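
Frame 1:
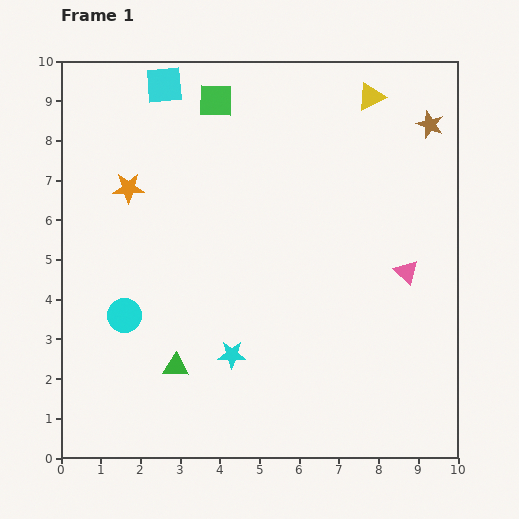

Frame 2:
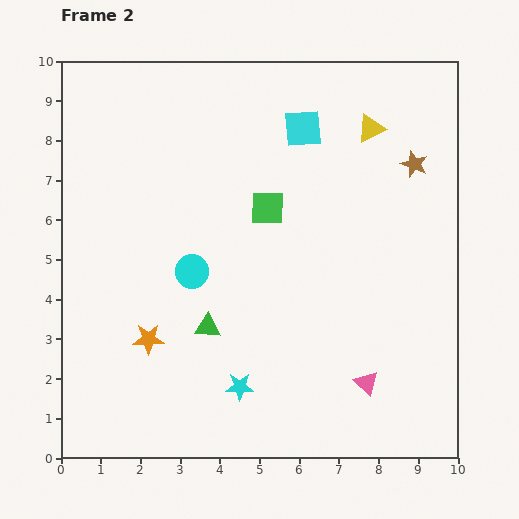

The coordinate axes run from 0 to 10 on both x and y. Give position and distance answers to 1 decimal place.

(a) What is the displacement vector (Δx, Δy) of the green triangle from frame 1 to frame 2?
(0.8, 1.0)

The green triangle was at (2.9, 2.3) in frame 1 and (3.7, 3.3) in frame 2.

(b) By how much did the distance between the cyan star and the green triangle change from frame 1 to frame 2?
+0.3

Distance in frame 1: 1.4. Distance in frame 2: 1.7.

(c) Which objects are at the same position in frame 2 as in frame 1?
none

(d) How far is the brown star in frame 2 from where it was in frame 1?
1.1

The brown star moved from (9.3, 8.4) to (8.9, 7.4), a distance of √(0.4² + 1.0²) ≈ 1.1.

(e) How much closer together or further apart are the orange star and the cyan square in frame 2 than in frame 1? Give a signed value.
+3.8

Distance in frame 1: 2.8. Distance in frame 2: 6.6.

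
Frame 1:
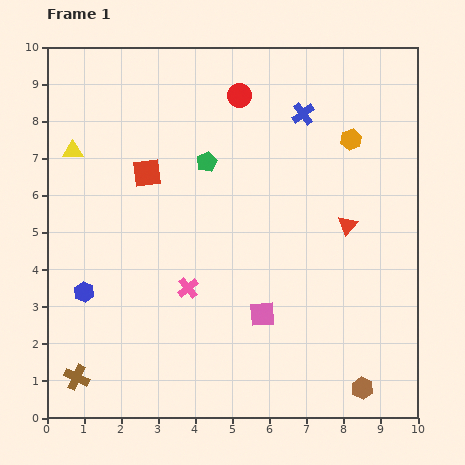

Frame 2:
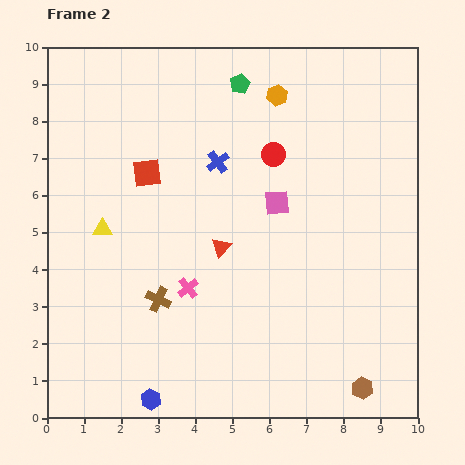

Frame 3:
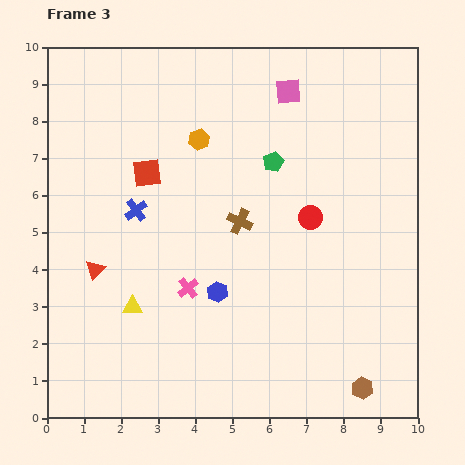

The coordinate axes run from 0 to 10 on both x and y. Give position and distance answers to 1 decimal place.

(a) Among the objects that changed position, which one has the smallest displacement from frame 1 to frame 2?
the red circle

(moved 1.8)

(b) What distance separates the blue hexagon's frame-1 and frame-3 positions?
3.6

The blue hexagon moved from (1.0, 3.4) to (4.6, 3.4), a distance of √(3.6² + 0.0²) ≈ 3.6.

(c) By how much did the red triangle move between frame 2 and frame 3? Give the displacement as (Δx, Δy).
(-3.4, -0.6)

The red triangle was at (4.7, 4.6) in frame 2 and (1.3, 4.0) in frame 3.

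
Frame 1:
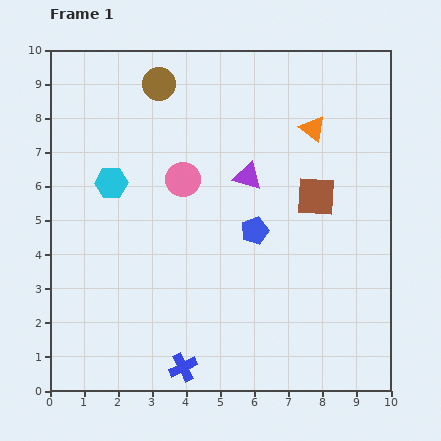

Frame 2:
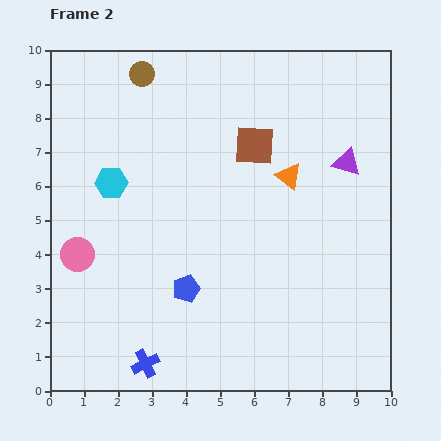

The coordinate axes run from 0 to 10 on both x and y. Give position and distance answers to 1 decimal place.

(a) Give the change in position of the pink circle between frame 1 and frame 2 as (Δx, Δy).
(-3.1, -2.2)

The pink circle was at (3.9, 6.2) in frame 1 and (0.8, 4.0) in frame 2.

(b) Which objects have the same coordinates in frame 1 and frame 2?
the cyan hexagon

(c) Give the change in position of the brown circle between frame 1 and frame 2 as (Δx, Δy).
(-0.5, 0.3)

The brown circle was at (3.2, 9.0) in frame 1 and (2.7, 9.3) in frame 2.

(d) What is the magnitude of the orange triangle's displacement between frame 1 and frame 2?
1.6

The orange triangle moved from (7.7, 7.7) to (7.0, 6.3), a distance of √(0.7² + 1.4²) ≈ 1.6.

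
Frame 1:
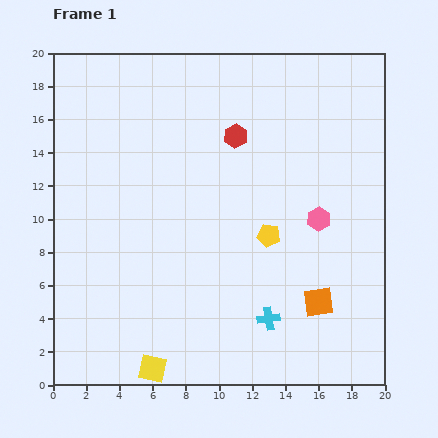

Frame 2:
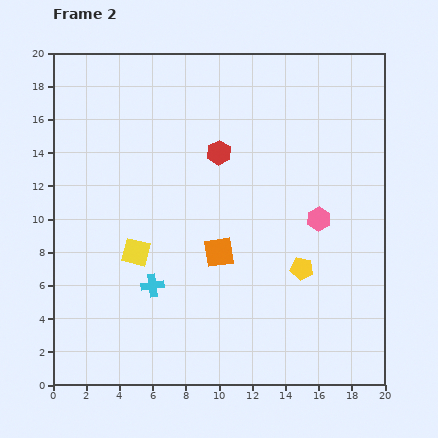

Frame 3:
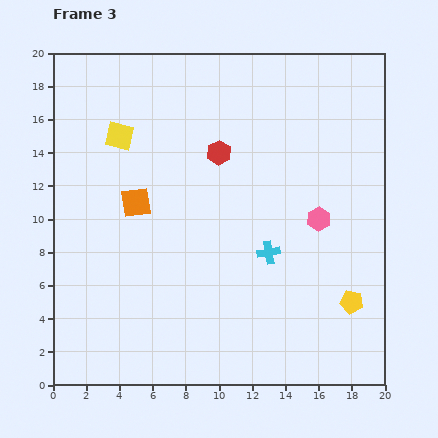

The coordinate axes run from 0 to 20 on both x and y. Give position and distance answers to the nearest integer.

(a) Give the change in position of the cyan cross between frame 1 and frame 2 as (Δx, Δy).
(-7, 2)

The cyan cross was at (13, 4) in frame 1 and (6, 6) in frame 2.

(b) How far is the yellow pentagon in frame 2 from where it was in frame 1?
3

The yellow pentagon moved from (13, 9) to (15, 7), a distance of √(2² + 2²) ≈ 3.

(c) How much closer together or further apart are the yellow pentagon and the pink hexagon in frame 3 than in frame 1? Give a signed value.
+2

Distance in frame 1: 3. Distance in frame 3: 5.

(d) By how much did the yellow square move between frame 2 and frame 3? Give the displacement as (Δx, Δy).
(-1, 7)

The yellow square was at (5, 8) in frame 2 and (4, 15) in frame 3.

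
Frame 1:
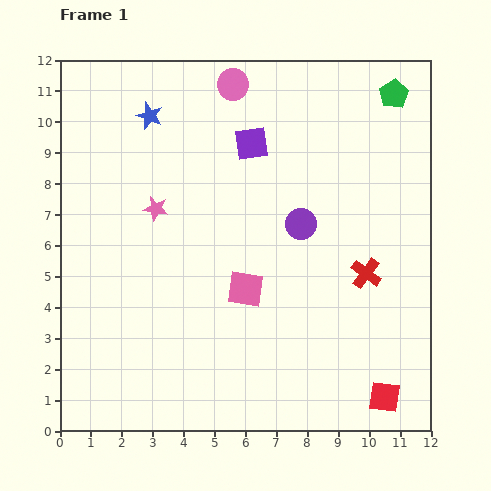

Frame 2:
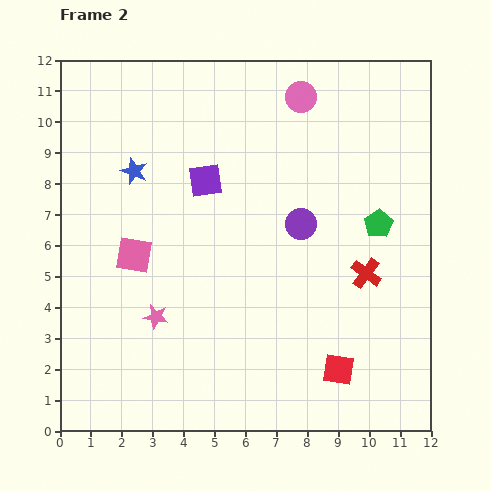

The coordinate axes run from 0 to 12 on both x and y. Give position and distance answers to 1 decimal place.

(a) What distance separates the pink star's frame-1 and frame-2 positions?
3.5

The pink star moved from (3.1, 7.2) to (3.1, 3.7), a distance of √(0.0² + 3.5²) ≈ 3.5.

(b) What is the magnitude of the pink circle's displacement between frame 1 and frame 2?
2.2

The pink circle moved from (5.6, 11.2) to (7.8, 10.8), a distance of √(2.2² + 0.4²) ≈ 2.2.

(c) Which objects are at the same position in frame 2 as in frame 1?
the purple circle, the red cross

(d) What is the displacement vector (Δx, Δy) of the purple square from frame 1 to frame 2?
(-1.5, -1.2)

The purple square was at (6.2, 9.3) in frame 1 and (4.7, 8.1) in frame 2.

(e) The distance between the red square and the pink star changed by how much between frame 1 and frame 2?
-3.5

Distance in frame 1: 9.6. Distance in frame 2: 6.1.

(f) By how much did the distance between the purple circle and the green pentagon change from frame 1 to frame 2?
-2.7

Distance in frame 1: 5.2. Distance in frame 2: 2.5.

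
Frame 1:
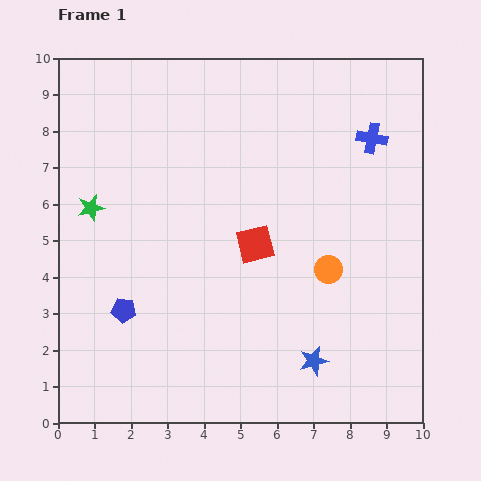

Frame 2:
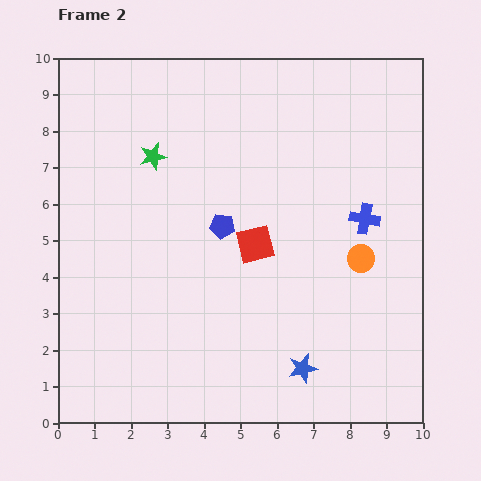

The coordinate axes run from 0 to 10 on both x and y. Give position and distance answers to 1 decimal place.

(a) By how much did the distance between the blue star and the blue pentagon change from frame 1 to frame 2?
-0.9

Distance in frame 1: 5.4. Distance in frame 2: 4.5.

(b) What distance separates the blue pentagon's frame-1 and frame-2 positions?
3.5

The blue pentagon moved from (1.8, 3.1) to (4.5, 5.4), a distance of √(2.7² + 2.3²) ≈ 3.5.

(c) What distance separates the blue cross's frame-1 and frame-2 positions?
2.2

The blue cross moved from (8.6, 7.8) to (8.4, 5.6), a distance of √(0.2² + 2.2²) ≈ 2.2.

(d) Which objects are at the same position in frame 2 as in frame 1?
the red square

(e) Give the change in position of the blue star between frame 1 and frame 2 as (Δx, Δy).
(-0.3, -0.2)

The blue star was at (7.0, 1.7) in frame 1 and (6.7, 1.5) in frame 2.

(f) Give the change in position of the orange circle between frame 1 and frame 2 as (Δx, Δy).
(0.9, 0.3)

The orange circle was at (7.4, 4.2) in frame 1 and (8.3, 4.5) in frame 2.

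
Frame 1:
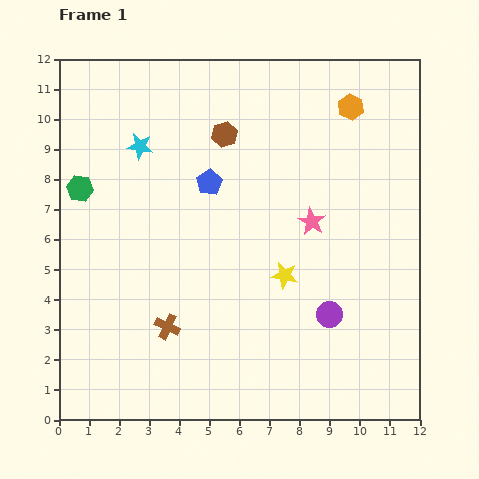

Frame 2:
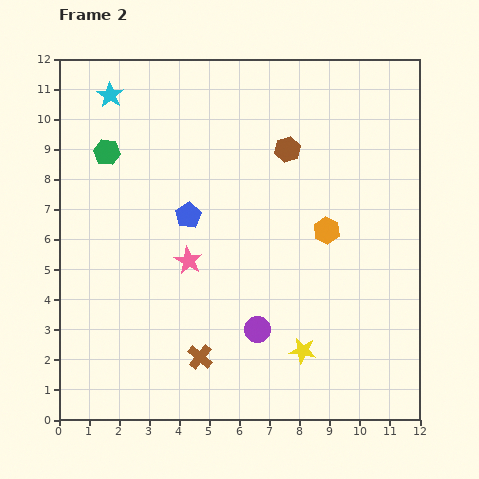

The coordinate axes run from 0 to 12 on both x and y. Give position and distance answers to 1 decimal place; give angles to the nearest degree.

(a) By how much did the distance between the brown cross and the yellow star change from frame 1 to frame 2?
-0.9

Distance in frame 1: 4.3. Distance in frame 2: 3.4.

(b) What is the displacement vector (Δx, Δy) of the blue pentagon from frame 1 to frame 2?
(-0.7, -1.1)

The blue pentagon was at (5.0, 7.9) in frame 1 and (4.3, 6.8) in frame 2.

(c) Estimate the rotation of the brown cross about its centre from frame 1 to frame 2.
16° clockwise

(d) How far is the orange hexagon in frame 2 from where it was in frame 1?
4.2

The orange hexagon moved from (9.7, 10.4) to (8.9, 6.3), a distance of √(0.8² + 4.1²) ≈ 4.2.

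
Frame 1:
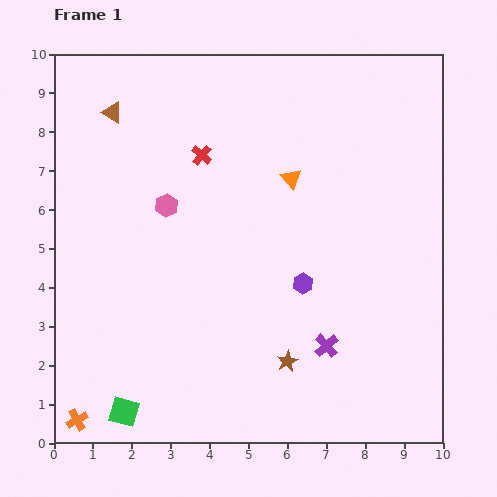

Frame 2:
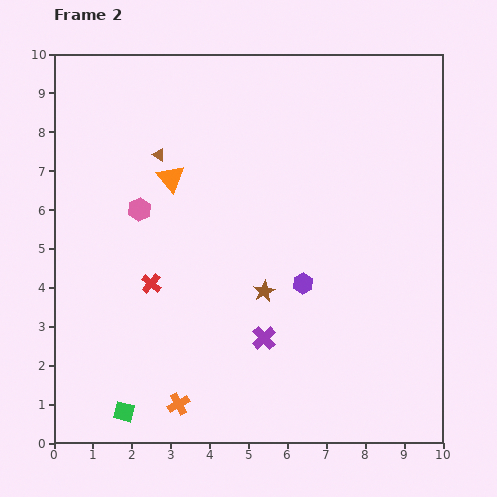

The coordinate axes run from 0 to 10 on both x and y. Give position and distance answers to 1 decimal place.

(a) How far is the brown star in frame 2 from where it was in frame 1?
1.9

The brown star moved from (6.0, 2.1) to (5.4, 3.9), a distance of √(0.6² + 1.8²) ≈ 1.9.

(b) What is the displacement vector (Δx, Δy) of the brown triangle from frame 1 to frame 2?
(1.2, -1.1)

The brown triangle was at (1.5, 8.5) in frame 1 and (2.7, 7.4) in frame 2.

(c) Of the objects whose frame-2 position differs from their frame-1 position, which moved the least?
the pink hexagon

(moved 0.7)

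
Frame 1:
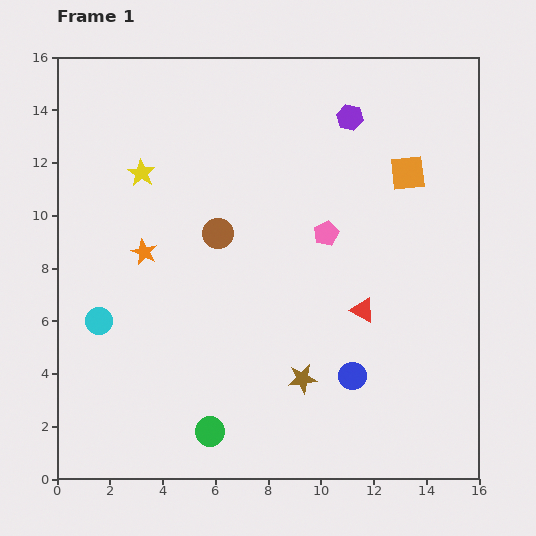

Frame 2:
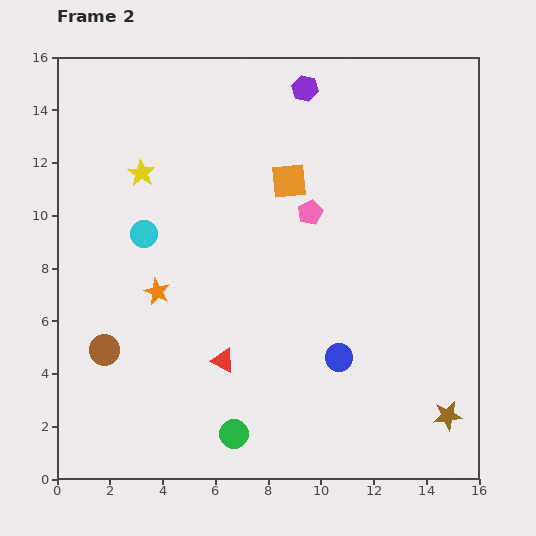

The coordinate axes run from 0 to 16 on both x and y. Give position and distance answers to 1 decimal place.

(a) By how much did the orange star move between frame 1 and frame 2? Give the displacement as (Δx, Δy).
(0.5, -1.5)

The orange star was at (3.3, 8.6) in frame 1 and (3.8, 7.1) in frame 2.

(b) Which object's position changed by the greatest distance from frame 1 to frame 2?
the brown circle

(moved 6.2; next 5.7)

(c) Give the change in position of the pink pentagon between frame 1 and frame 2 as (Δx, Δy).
(-0.6, 0.8)

The pink pentagon was at (10.2, 9.3) in frame 1 and (9.6, 10.1) in frame 2.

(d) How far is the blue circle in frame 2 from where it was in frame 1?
0.9

The blue circle moved from (11.2, 3.9) to (10.7, 4.6), a distance of √(0.5² + 0.7²) ≈ 0.9.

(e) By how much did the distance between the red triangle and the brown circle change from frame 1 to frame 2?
-1.7

Distance in frame 1: 6.2. Distance in frame 2: 4.5.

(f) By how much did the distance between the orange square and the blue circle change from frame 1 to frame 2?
-1.0

Distance in frame 1: 8.0. Distance in frame 2: 7.0.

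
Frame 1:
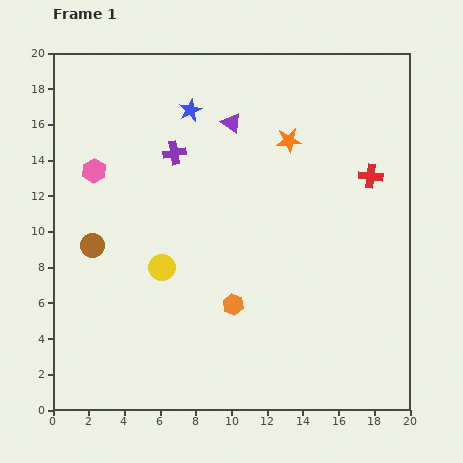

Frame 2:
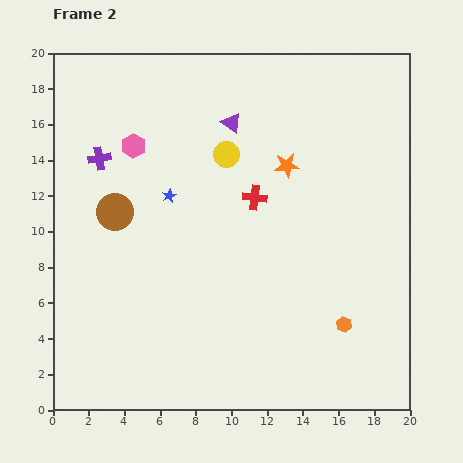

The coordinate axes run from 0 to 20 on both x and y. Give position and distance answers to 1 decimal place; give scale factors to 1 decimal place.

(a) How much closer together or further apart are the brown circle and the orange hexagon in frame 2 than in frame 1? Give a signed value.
+5.7

Distance in frame 1: 8.6. Distance in frame 2: 14.3.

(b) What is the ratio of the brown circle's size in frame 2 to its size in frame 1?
1.5×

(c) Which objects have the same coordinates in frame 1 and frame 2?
the purple triangle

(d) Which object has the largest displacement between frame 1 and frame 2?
the yellow circle

(moved 7.3; next 6.6)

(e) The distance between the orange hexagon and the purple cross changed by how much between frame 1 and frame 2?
+7.5

Distance in frame 1: 9.1. Distance in frame 2: 16.6.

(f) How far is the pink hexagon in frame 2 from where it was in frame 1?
2.6

The pink hexagon moved from (2.3, 13.4) to (4.5, 14.8), a distance of √(2.2² + 1.4²) ≈ 2.6.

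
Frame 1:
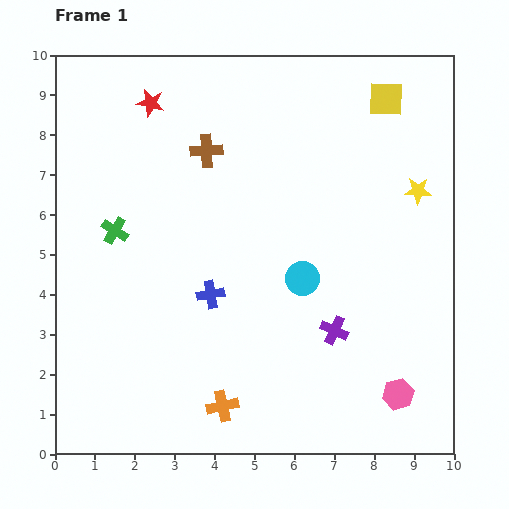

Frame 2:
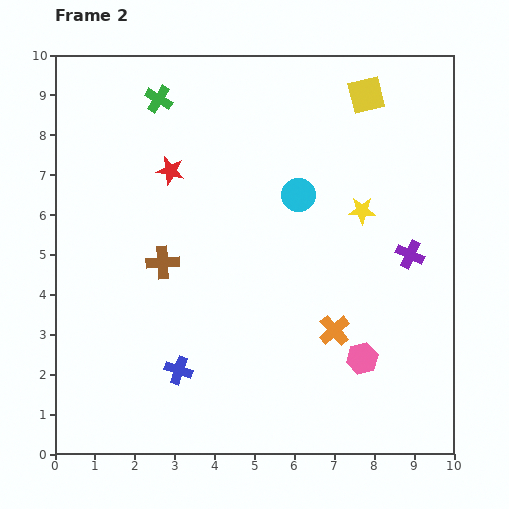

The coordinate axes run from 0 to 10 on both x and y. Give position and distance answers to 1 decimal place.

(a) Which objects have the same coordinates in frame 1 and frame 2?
none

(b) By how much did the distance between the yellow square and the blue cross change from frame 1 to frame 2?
+1.7

Distance in frame 1: 6.6. Distance in frame 2: 8.3.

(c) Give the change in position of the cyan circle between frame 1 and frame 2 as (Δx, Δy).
(-0.1, 2.1)

The cyan circle was at (6.2, 4.4) in frame 1 and (6.1, 6.5) in frame 2.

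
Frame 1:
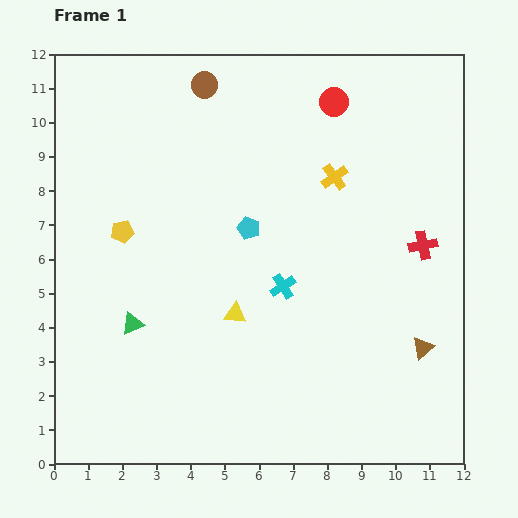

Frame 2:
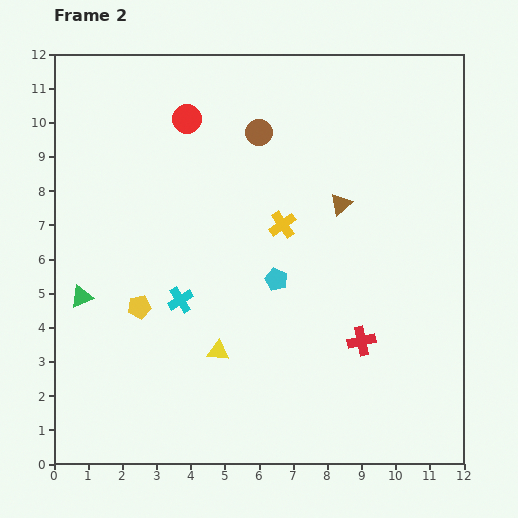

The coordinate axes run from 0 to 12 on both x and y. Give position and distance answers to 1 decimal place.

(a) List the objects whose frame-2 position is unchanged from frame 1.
none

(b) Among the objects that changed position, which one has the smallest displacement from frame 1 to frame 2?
the yellow triangle

(moved 1.2)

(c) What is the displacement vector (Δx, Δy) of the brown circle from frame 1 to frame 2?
(1.6, -1.4)

The brown circle was at (4.4, 11.1) in frame 1 and (6.0, 9.7) in frame 2.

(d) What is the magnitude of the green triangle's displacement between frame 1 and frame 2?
1.7

The green triangle moved from (2.3, 4.1) to (0.8, 4.9), a distance of √(1.5² + 0.8²) ≈ 1.7.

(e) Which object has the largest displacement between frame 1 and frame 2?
the brown triangle

(moved 4.8; next 4.3)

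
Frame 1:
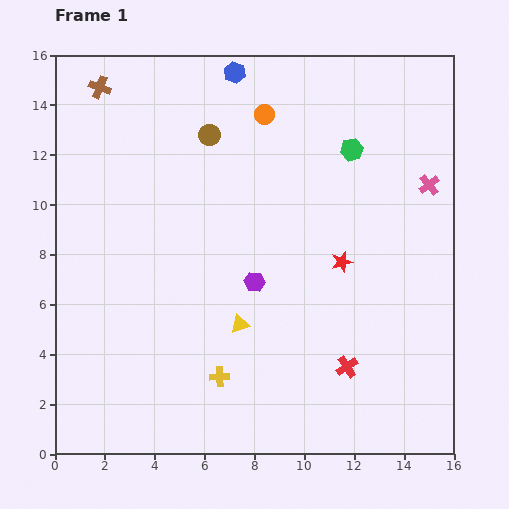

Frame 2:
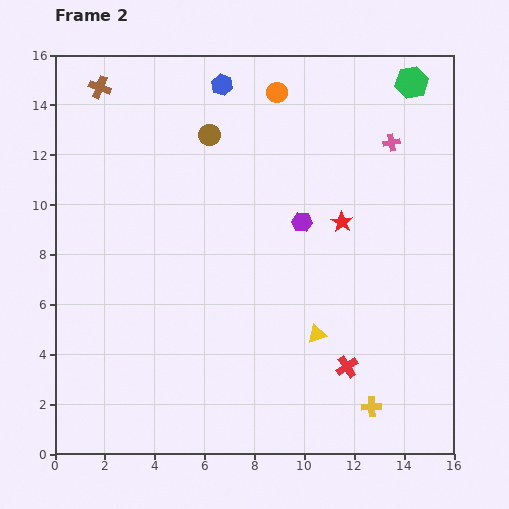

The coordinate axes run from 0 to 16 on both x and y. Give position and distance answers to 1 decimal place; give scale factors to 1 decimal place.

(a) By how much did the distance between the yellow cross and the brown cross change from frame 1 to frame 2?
+4.2

Distance in frame 1: 12.6. Distance in frame 2: 16.8.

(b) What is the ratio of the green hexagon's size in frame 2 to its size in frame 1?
1.4×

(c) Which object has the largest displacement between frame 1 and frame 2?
the yellow cross

(moved 6.2; next 3.6)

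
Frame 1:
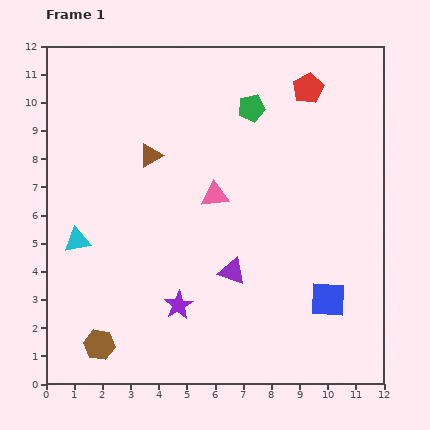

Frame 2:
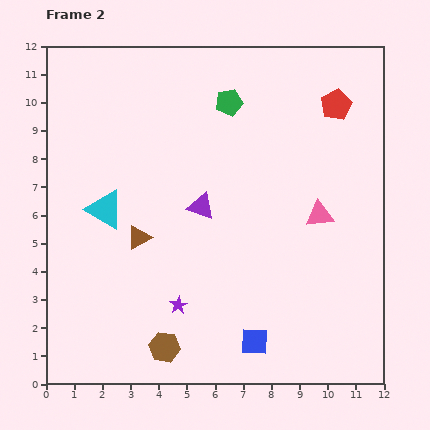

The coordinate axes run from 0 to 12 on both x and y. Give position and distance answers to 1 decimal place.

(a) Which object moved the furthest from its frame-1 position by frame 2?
the pink triangle

(moved 3.8; next 3.0)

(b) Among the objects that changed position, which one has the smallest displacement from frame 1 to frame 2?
the green pentagon

(moved 0.8)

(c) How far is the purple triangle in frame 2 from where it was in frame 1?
2.5

The purple triangle moved from (6.6, 4.0) to (5.5, 6.3), a distance of √(1.1² + 2.3²) ≈ 2.5.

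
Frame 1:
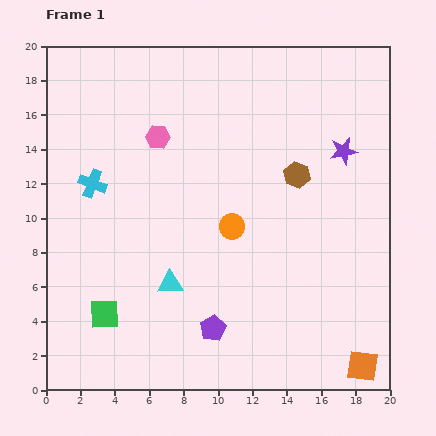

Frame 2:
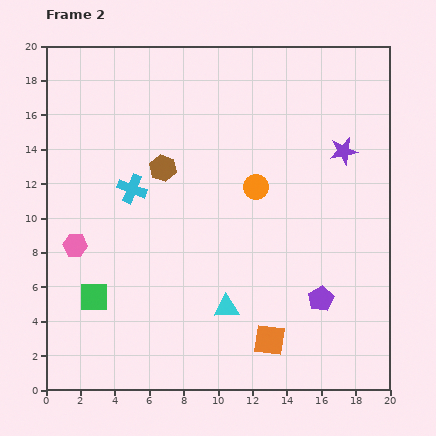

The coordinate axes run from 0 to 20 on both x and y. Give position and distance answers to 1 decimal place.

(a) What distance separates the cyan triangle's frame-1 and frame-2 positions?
3.6

The cyan triangle moved from (7.2, 6.2) to (10.5, 4.8), a distance of √(3.3² + 1.4²) ≈ 3.6.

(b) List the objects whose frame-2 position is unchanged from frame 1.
the purple star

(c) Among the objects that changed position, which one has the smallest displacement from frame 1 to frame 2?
the green square

(moved 1.2)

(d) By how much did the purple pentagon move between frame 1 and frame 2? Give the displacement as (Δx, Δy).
(6.3, 1.7)

The purple pentagon was at (9.7, 3.6) in frame 1 and (16.0, 5.3) in frame 2.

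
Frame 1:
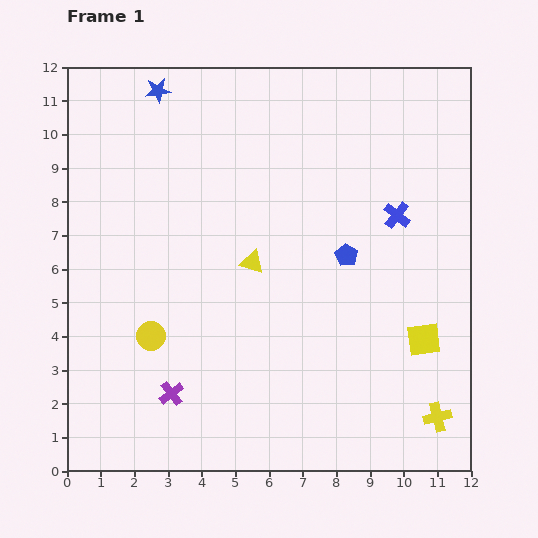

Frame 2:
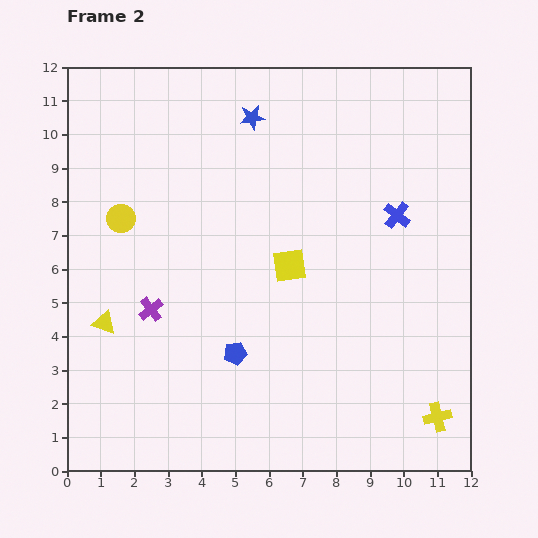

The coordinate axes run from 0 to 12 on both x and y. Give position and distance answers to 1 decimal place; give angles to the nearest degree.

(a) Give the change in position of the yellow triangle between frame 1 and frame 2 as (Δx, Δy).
(-4.4, -1.8)

The yellow triangle was at (5.5, 6.2) in frame 1 and (1.1, 4.4) in frame 2.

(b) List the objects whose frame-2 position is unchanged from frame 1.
the yellow cross, the blue cross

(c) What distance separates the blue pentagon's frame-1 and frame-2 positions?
4.4

The blue pentagon moved from (8.3, 6.4) to (5.0, 3.5), a distance of √(3.3² + 2.9²) ≈ 4.4.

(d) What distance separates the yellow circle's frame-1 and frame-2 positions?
3.6

The yellow circle moved from (2.5, 4.0) to (1.6, 7.5), a distance of √(0.9² + 3.5²) ≈ 3.6.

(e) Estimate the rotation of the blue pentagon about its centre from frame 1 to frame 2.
29° clockwise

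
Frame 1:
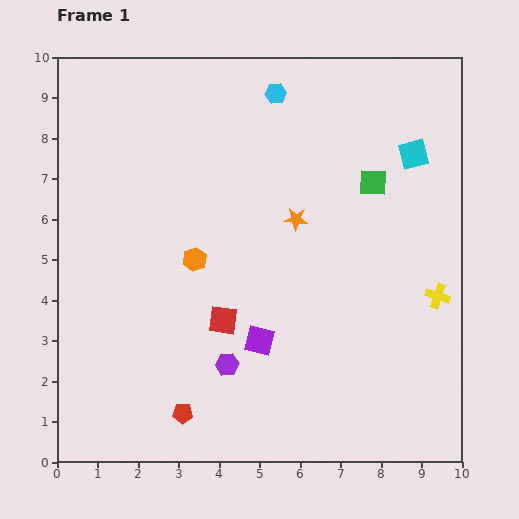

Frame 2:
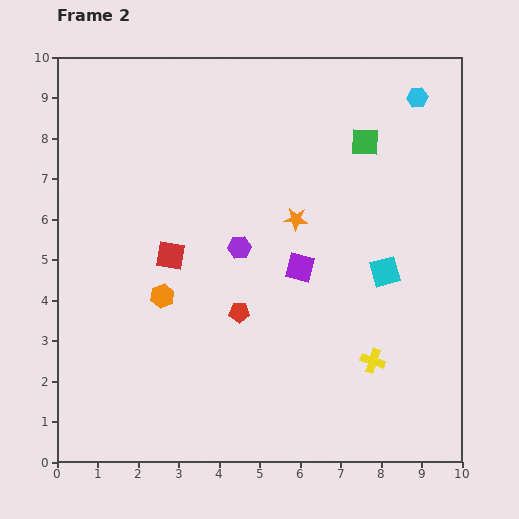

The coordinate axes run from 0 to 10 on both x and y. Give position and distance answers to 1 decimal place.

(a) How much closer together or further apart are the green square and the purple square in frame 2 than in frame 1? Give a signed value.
-1.3

Distance in frame 1: 4.8. Distance in frame 2: 3.5.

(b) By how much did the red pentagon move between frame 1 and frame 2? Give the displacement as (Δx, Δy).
(1.4, 2.5)

The red pentagon was at (3.1, 1.2) in frame 1 and (4.5, 3.7) in frame 2.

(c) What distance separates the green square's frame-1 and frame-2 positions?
1.0

The green square moved from (7.8, 6.9) to (7.6, 7.9), a distance of √(0.2² + 1.0²) ≈ 1.0.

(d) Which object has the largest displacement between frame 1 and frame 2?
the cyan hexagon

(moved 3.5; next 3.0)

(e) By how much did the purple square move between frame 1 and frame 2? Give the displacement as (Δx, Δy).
(1.0, 1.8)

The purple square was at (5.0, 3.0) in frame 1 and (6.0, 4.8) in frame 2.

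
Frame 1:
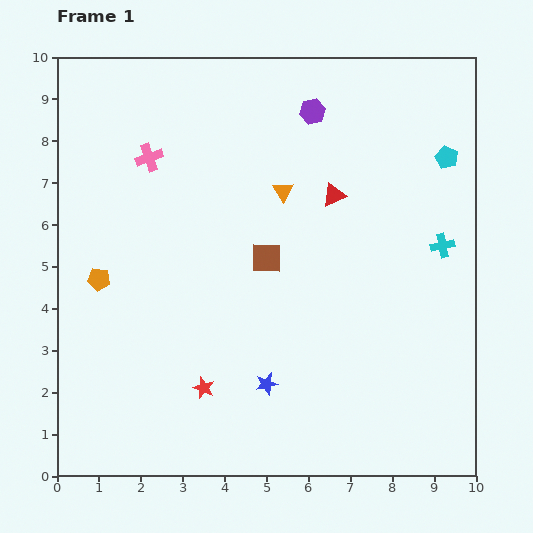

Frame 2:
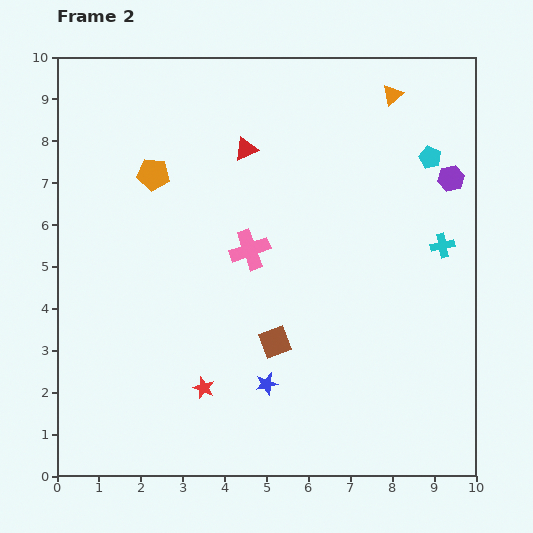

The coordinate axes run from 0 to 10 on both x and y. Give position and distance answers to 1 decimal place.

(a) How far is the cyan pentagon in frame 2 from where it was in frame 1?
0.4

The cyan pentagon moved from (9.3, 7.6) to (8.9, 7.6), a distance of √(0.4² + 0.0²) ≈ 0.4.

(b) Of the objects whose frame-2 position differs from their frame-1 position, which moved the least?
the cyan pentagon

(moved 0.4)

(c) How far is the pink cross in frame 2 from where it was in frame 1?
3.3

The pink cross moved from (2.2, 7.6) to (4.6, 5.4), a distance of √(2.4² + 2.2²) ≈ 3.3.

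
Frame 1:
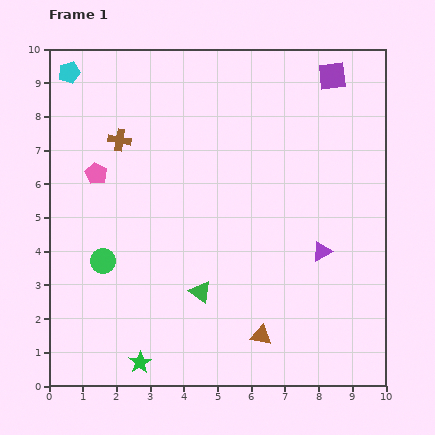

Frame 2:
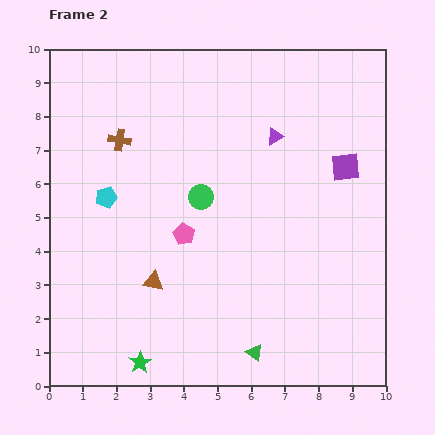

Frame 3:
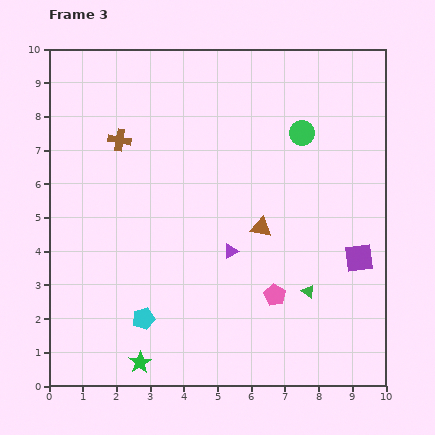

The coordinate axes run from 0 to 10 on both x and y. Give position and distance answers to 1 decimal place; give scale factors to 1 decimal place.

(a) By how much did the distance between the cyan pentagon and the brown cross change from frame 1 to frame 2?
-0.8

Distance in frame 1: 2.5. Distance in frame 2: 1.7.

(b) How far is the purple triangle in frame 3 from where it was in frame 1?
2.7

The purple triangle moved from (8.1, 4.0) to (5.4, 4.0), a distance of √(2.7² + 0.0²) ≈ 2.7.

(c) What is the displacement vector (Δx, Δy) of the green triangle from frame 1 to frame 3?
(3.2, 0.0)

The green triangle was at (4.5, 2.8) in frame 1 and (7.7, 2.8) in frame 3.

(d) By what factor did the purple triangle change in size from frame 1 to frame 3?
0.7×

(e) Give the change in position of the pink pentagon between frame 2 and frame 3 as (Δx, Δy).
(2.7, -1.8)

The pink pentagon was at (4.0, 4.5) in frame 2 and (6.7, 2.7) in frame 3.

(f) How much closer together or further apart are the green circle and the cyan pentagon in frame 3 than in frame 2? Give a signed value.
+4.4

Distance in frame 2: 2.8. Distance in frame 3: 7.2.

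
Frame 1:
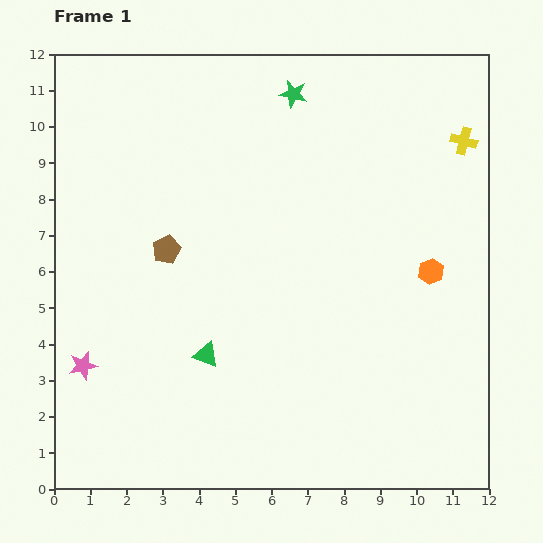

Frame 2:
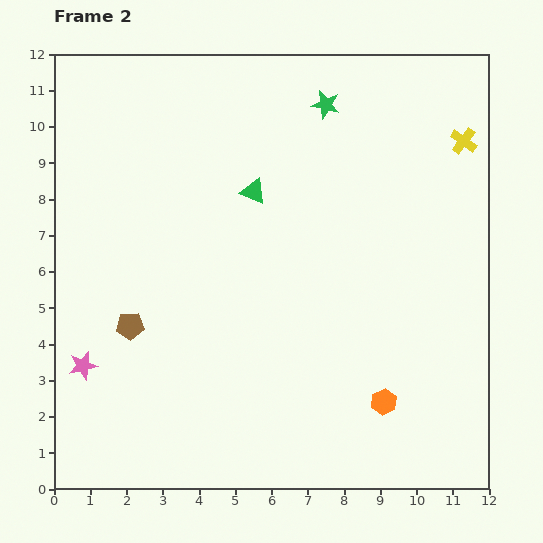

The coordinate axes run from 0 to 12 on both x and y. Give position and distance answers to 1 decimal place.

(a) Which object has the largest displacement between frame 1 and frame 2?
the green triangle

(moved 4.7; next 3.8)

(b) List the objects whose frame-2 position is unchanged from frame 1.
the yellow cross, the pink star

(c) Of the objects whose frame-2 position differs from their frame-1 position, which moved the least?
the green star

(moved 0.9)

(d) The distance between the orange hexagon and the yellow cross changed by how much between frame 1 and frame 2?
+3.8

Distance in frame 1: 3.7. Distance in frame 2: 7.5.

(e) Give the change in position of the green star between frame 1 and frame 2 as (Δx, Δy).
(0.9, -0.3)

The green star was at (6.6, 10.9) in frame 1 and (7.5, 10.6) in frame 2.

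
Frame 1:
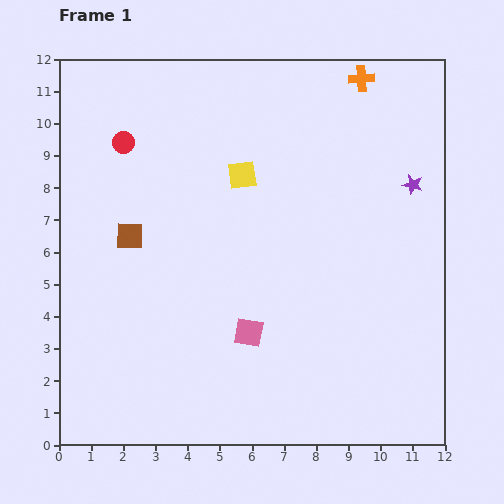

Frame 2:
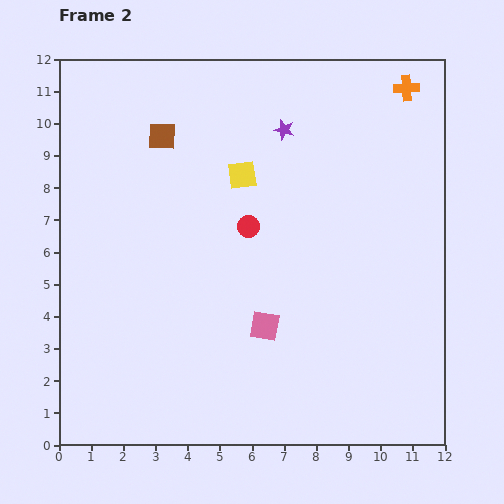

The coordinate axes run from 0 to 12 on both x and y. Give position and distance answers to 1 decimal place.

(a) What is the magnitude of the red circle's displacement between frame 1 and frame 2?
4.7

The red circle moved from (2.0, 9.4) to (5.9, 6.8), a distance of √(3.9² + 2.6²) ≈ 4.7.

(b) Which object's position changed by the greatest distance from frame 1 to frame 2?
the red circle

(moved 4.7; next 4.3)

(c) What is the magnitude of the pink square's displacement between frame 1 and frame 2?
0.5

The pink square moved from (5.9, 3.5) to (6.4, 3.7), a distance of √(0.5² + 0.2²) ≈ 0.5.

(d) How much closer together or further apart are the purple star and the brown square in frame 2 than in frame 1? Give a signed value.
-5.1

Distance in frame 1: 8.9. Distance in frame 2: 3.8.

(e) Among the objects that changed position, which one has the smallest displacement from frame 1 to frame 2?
the pink square

(moved 0.5)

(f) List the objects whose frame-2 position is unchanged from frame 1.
the yellow square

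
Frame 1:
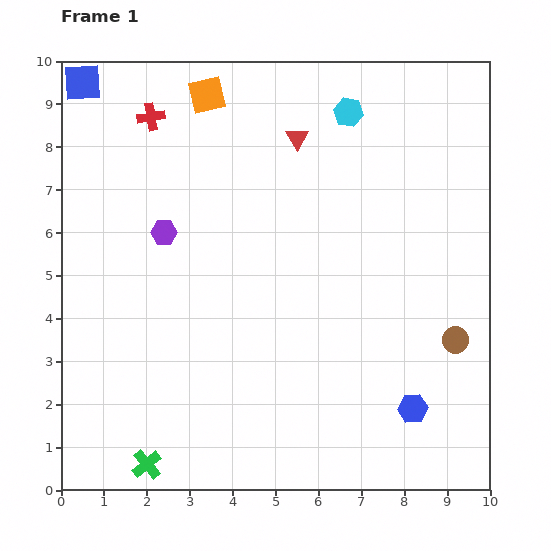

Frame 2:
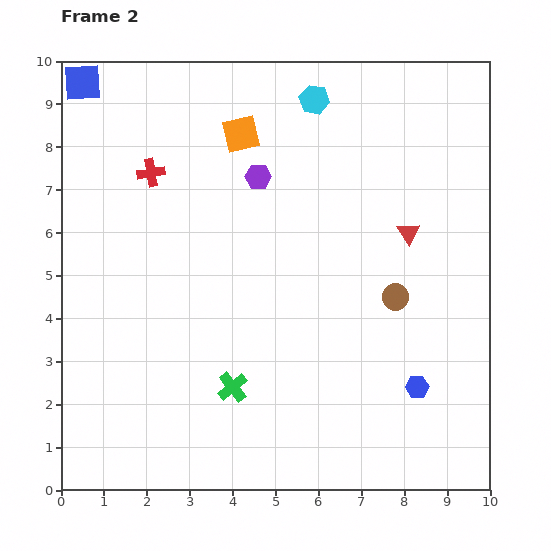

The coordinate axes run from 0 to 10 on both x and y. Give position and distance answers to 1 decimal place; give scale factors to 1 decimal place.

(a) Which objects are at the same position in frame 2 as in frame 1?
the blue square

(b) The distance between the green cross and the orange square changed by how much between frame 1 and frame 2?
-2.8

Distance in frame 1: 8.7. Distance in frame 2: 5.9.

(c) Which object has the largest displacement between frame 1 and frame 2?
the red triangle

(moved 3.4; next 2.7)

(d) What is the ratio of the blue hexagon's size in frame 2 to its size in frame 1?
0.8×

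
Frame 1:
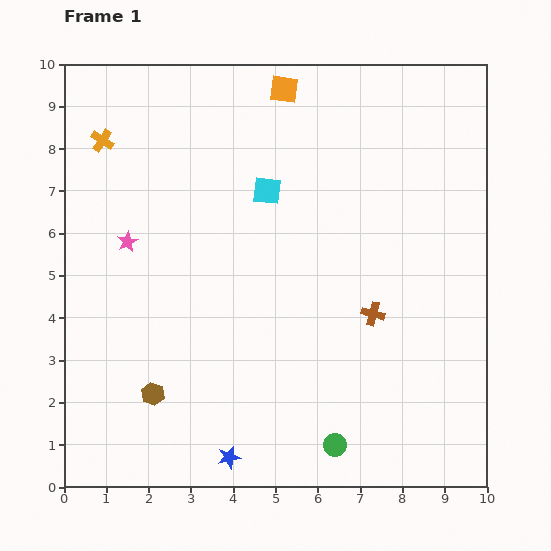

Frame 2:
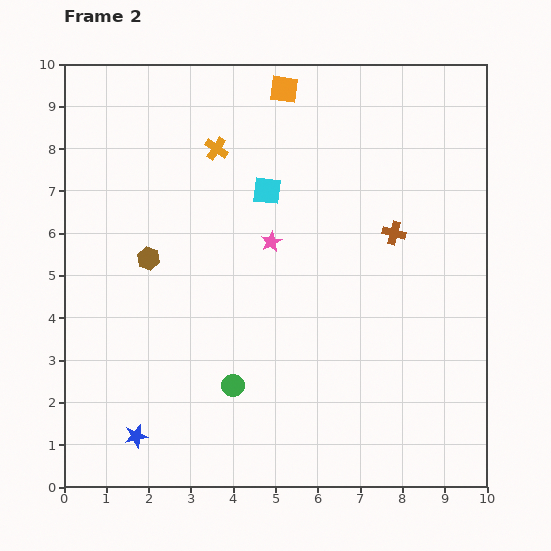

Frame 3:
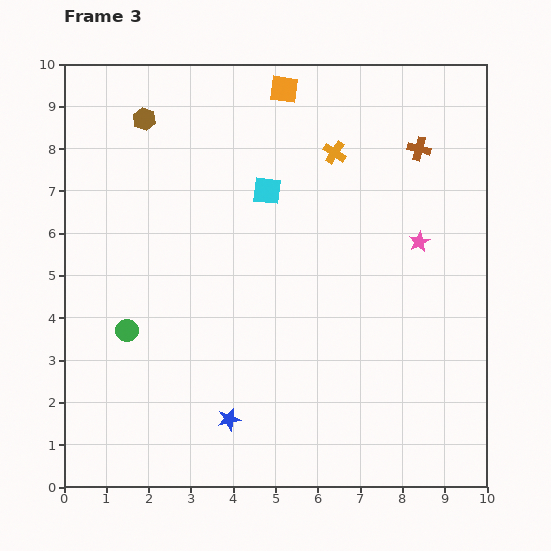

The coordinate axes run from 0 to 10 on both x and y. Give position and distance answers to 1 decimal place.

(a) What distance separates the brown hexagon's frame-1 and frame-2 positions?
3.2

The brown hexagon moved from (2.1, 2.2) to (2.0, 5.4), a distance of √(0.1² + 3.2²) ≈ 3.2.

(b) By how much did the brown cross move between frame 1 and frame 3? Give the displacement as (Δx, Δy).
(1.1, 3.9)

The brown cross was at (7.3, 4.1) in frame 1 and (8.4, 8.0) in frame 3.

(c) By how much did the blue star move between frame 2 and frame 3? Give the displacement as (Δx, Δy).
(2.2, 0.4)

The blue star was at (1.7, 1.2) in frame 2 and (3.9, 1.6) in frame 3.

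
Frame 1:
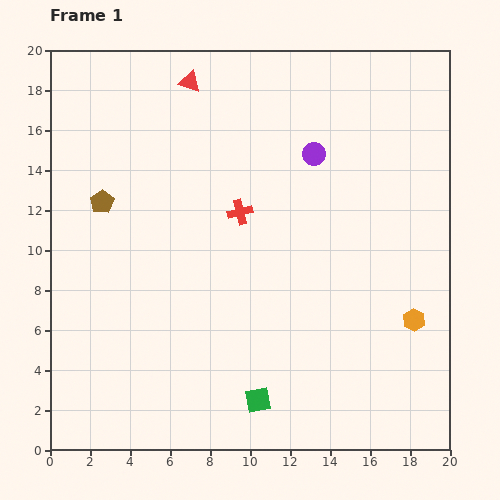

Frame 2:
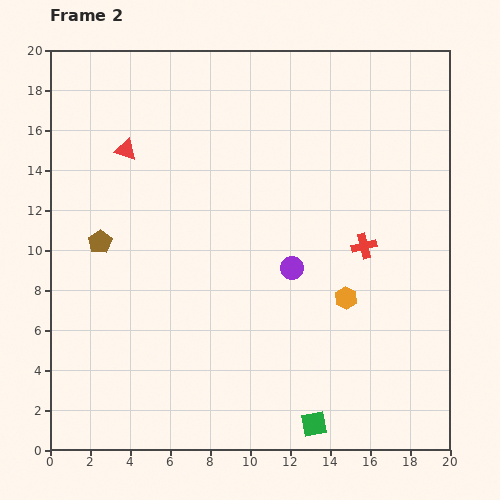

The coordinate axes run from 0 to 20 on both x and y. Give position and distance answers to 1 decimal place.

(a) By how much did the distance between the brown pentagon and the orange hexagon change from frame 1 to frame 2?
-4.1

Distance in frame 1: 16.7. Distance in frame 2: 12.6.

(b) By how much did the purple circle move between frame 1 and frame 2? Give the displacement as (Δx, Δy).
(-1.1, -5.7)

The purple circle was at (13.2, 14.8) in frame 1 and (12.1, 9.1) in frame 2.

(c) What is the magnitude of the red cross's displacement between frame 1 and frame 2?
6.4

The red cross moved from (9.5, 11.9) to (15.7, 10.2), a distance of √(6.2² + 1.7²) ≈ 6.4.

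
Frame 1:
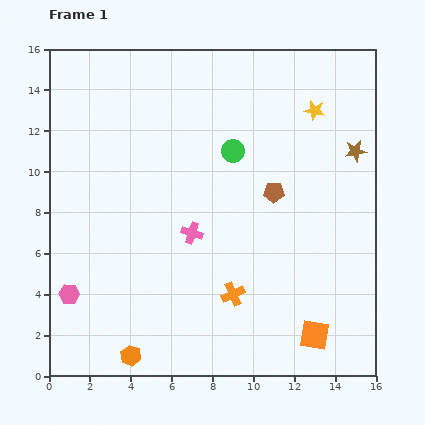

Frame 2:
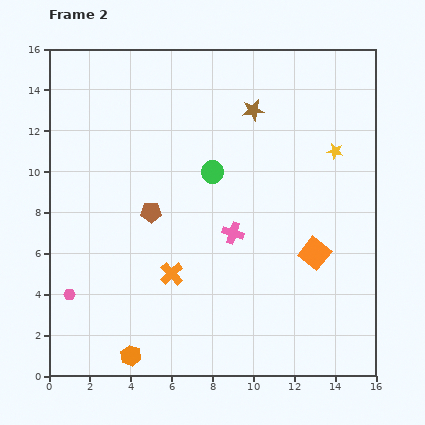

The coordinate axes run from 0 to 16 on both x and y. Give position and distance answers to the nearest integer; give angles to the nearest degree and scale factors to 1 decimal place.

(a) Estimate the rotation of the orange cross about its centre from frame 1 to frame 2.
19° counter-clockwise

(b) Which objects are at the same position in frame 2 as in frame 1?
the orange hexagon, the pink hexagon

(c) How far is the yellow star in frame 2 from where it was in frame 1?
2

The yellow star moved from (13, 13) to (14, 11), a distance of √(1² + 2²) ≈ 2.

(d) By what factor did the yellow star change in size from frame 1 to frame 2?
0.8×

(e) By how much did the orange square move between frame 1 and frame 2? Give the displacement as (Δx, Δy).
(0, 4)

The orange square was at (13, 2) in frame 1 and (13, 6) in frame 2.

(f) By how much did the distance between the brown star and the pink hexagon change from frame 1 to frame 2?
-3

Distance in frame 1: 16. Distance in frame 2: 13.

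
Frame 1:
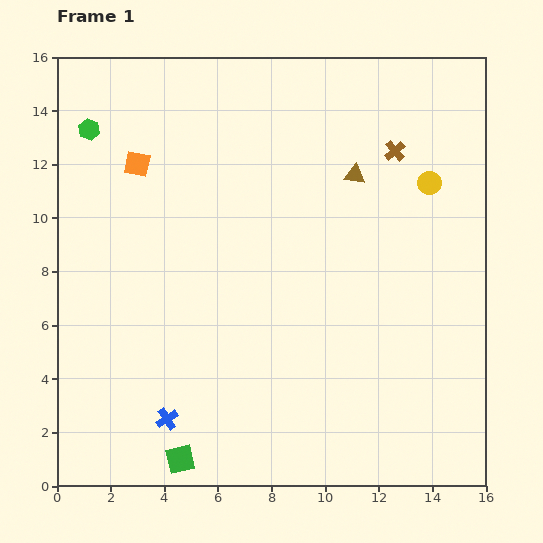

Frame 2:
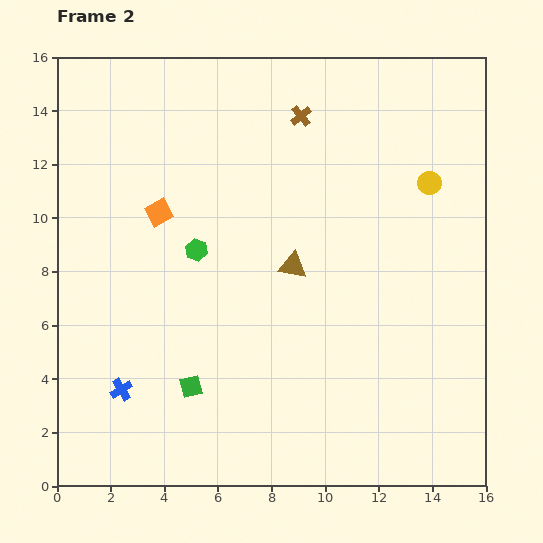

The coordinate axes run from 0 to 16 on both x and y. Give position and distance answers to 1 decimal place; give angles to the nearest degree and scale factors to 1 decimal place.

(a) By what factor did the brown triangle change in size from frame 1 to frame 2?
1.3×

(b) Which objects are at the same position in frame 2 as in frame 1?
the yellow circle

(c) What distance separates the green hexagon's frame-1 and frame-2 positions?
6.0

The green hexagon moved from (1.2, 13.3) to (5.2, 8.8), a distance of √(4.0² + 4.5²) ≈ 6.0.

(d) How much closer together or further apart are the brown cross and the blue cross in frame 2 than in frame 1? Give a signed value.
-0.9

Distance in frame 1: 13.1. Distance in frame 2: 12.2.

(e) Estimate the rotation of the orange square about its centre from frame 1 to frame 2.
39° counter-clockwise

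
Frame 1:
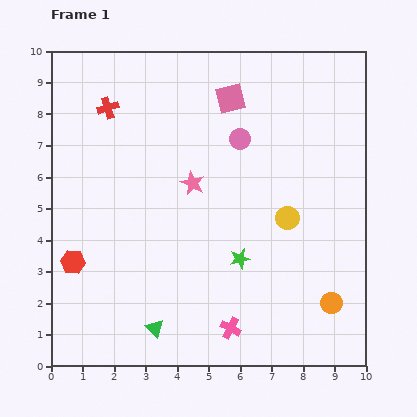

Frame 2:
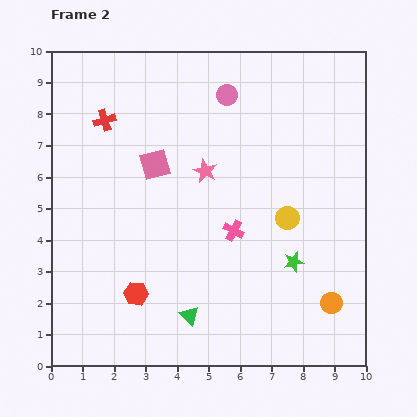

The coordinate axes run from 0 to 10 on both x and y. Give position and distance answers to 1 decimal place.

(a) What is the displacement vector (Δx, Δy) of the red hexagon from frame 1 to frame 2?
(2.0, -1.0)

The red hexagon was at (0.7, 3.3) in frame 1 and (2.7, 2.3) in frame 2.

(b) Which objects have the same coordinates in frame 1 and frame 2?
the yellow circle, the orange circle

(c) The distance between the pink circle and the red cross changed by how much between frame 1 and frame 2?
-0.3

Distance in frame 1: 4.3. Distance in frame 2: 4.0.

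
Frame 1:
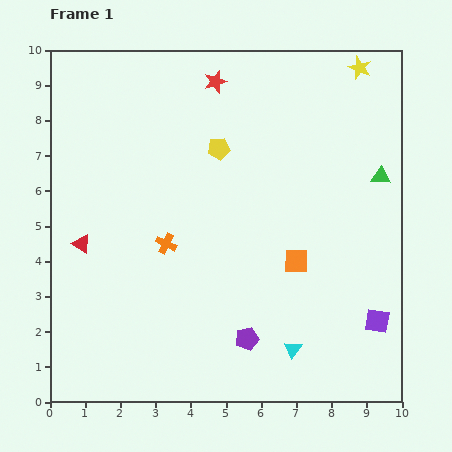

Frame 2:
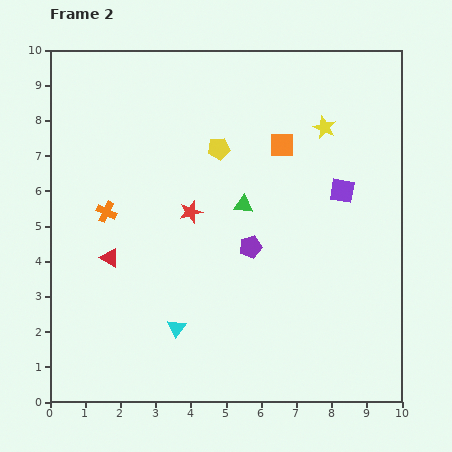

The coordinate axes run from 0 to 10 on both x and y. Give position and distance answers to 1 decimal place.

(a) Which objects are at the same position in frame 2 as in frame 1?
the yellow pentagon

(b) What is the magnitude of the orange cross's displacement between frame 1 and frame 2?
1.9

The orange cross moved from (3.3, 4.5) to (1.6, 5.4), a distance of √(1.7² + 0.9²) ≈ 1.9.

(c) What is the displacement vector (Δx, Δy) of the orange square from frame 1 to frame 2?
(-0.4, 3.3)

The orange square was at (7.0, 4.0) in frame 1 and (6.6, 7.3) in frame 2.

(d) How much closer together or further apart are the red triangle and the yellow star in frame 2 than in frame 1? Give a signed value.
-2.2

Distance in frame 1: 9.3. Distance in frame 2: 7.1.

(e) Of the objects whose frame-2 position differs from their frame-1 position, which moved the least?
the red triangle

(moved 0.9)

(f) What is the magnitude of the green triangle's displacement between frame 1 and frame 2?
4.0

The green triangle moved from (9.4, 6.4) to (5.5, 5.6), a distance of √(3.9² + 0.8²) ≈ 4.0.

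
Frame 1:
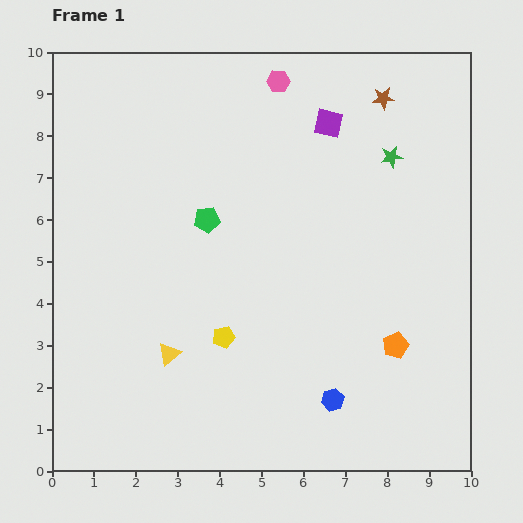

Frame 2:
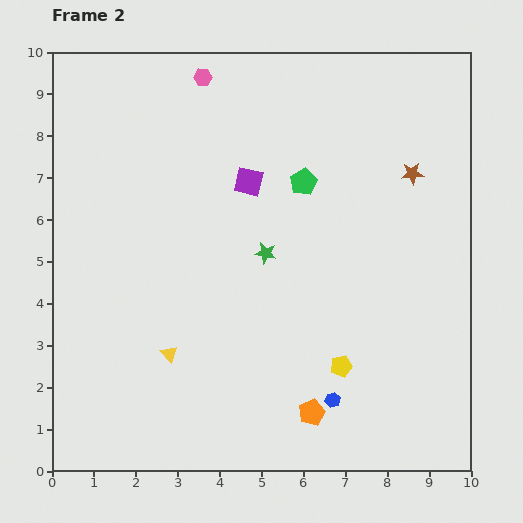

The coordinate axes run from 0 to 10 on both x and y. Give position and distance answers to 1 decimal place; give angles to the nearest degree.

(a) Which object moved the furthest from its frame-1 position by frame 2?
the green star

(moved 3.8; next 2.9)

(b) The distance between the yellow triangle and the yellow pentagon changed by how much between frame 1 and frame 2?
+2.7

Distance in frame 1: 1.4. Distance in frame 2: 4.1.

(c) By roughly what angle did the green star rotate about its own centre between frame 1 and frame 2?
22° clockwise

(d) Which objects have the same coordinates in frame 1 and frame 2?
the blue hexagon, the yellow triangle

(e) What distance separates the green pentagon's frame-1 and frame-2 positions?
2.5

The green pentagon moved from (3.7, 6.0) to (6.0, 6.9), a distance of √(2.3² + 0.9²) ≈ 2.5.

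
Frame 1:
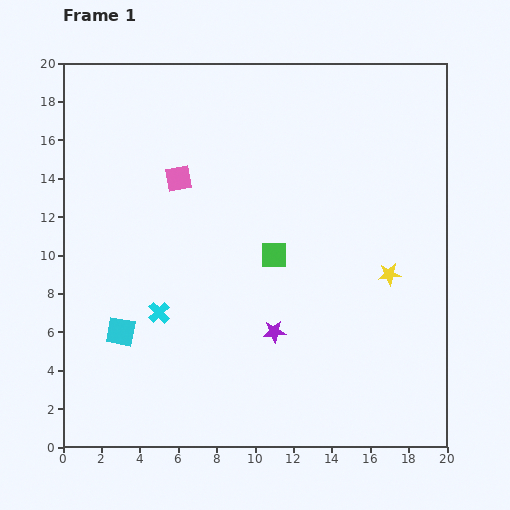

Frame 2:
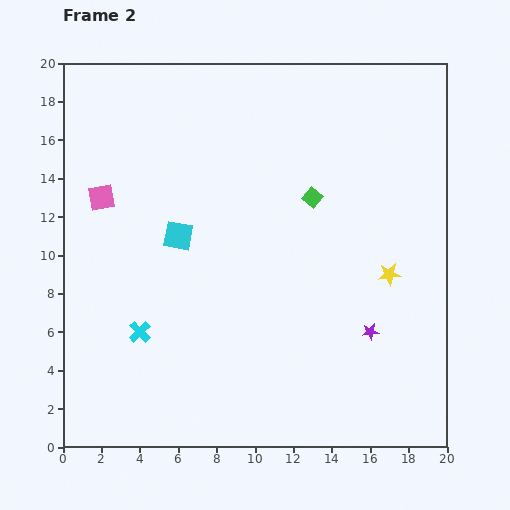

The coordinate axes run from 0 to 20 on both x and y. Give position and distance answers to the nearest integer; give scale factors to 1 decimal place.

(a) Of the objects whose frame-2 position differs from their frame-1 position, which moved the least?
the cyan cross

(moved 1)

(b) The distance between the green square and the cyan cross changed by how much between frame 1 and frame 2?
+4

Distance in frame 1: 7. Distance in frame 2: 11.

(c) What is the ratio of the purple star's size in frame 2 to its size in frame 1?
0.7×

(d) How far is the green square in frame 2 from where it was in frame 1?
4

The green square moved from (11, 10) to (13, 13), a distance of √(2² + 3²) ≈ 4.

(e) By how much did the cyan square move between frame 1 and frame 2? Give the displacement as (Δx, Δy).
(3, 5)

The cyan square was at (3, 6) in frame 1 and (6, 11) in frame 2.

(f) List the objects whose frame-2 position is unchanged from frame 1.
the yellow star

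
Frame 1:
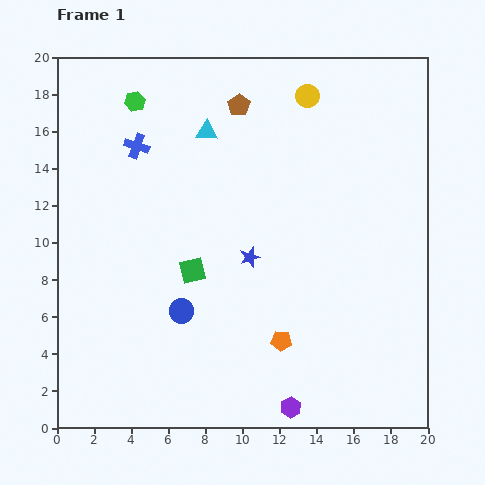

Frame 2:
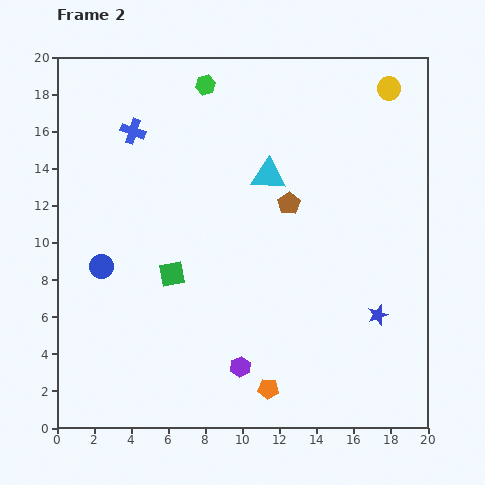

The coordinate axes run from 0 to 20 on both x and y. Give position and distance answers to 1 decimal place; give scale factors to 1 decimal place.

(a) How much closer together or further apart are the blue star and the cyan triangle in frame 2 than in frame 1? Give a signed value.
+2.3

Distance in frame 1: 7.2. Distance in frame 2: 9.5.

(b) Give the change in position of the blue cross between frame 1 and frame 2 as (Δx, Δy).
(-0.2, 0.8)

The blue cross was at (4.3, 15.2) in frame 1 and (4.1, 16.0) in frame 2.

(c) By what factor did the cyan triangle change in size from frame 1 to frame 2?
1.6×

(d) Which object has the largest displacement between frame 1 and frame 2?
the blue star

(moved 7.6; next 5.9)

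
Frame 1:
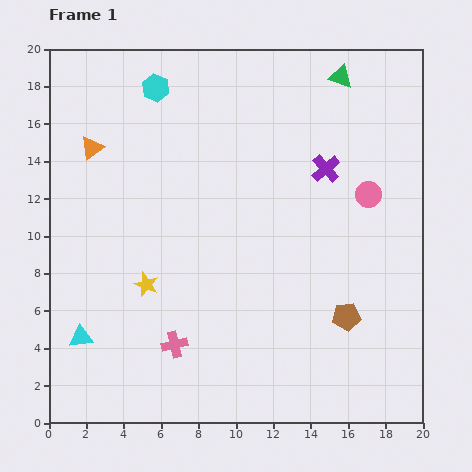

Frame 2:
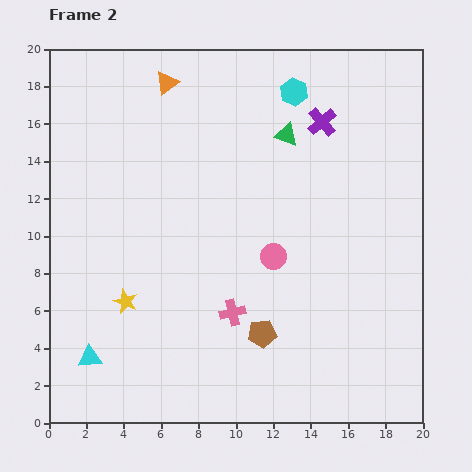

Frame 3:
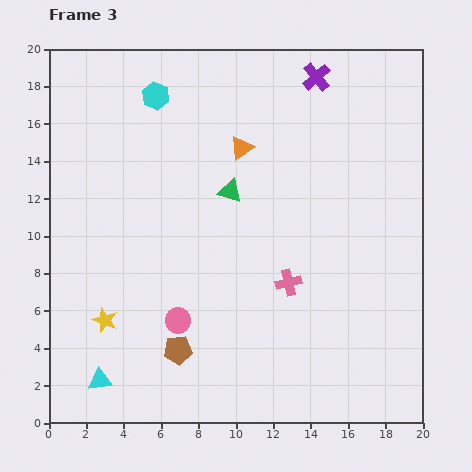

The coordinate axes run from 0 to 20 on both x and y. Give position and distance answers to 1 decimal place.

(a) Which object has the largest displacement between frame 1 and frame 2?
the cyan hexagon

(moved 7.4; next 6.1)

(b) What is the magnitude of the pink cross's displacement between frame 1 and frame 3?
6.9

The pink cross moved from (6.7, 4.2) to (12.8, 7.5), a distance of √(6.1² + 3.3²) ≈ 6.9.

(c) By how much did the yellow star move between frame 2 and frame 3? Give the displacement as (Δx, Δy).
(-1.1, -1.0)

The yellow star was at (4.1, 6.5) in frame 2 and (3.0, 5.5) in frame 3.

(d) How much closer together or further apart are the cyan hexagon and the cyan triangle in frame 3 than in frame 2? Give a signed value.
-2.4

Distance in frame 2: 17.9. Distance in frame 3: 15.5.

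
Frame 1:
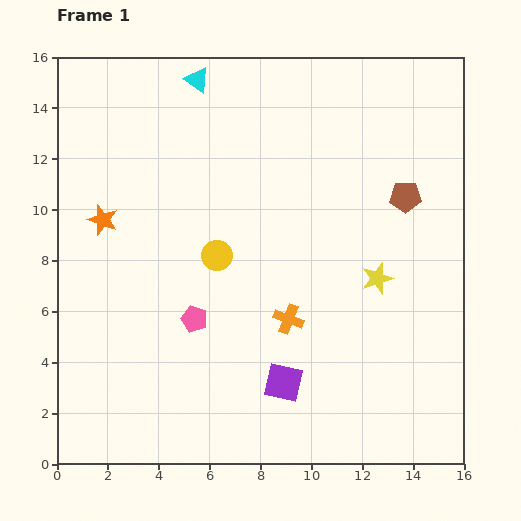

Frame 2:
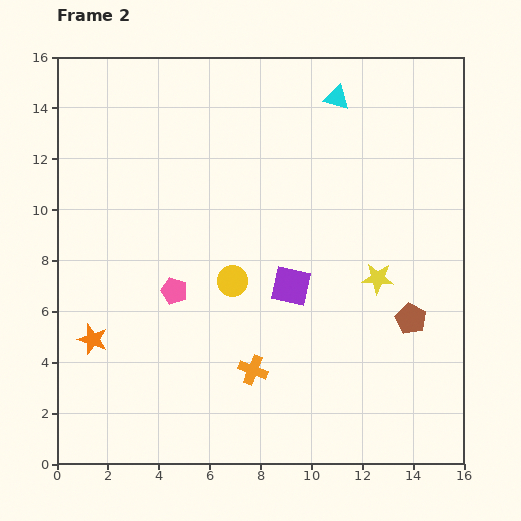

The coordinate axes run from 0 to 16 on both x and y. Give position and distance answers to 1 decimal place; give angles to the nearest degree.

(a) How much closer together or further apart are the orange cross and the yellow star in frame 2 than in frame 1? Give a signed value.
+2.3

Distance in frame 1: 3.8. Distance in frame 2: 6.1.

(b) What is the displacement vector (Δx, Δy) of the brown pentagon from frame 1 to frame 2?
(0.2, -4.8)

The brown pentagon was at (13.7, 10.5) in frame 1 and (13.9, 5.7) in frame 2.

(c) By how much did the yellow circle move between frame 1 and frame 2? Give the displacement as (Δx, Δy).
(0.6, -1.0)

The yellow circle was at (6.3, 8.2) in frame 1 and (6.9, 7.2) in frame 2.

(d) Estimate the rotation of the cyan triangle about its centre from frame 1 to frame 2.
18° counter-clockwise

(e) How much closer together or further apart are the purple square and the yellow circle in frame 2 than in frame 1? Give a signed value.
-3.3

Distance in frame 1: 5.6. Distance in frame 2: 2.3.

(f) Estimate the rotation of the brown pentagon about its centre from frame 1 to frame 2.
28° clockwise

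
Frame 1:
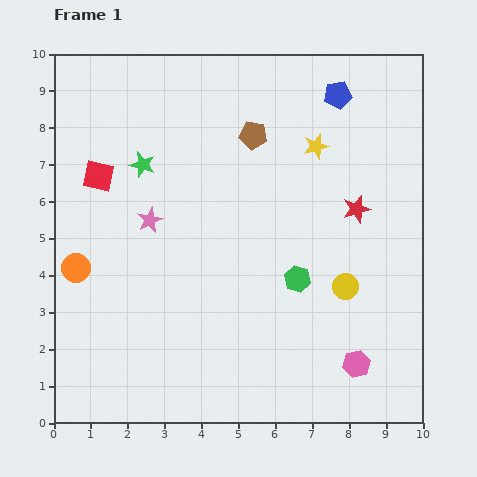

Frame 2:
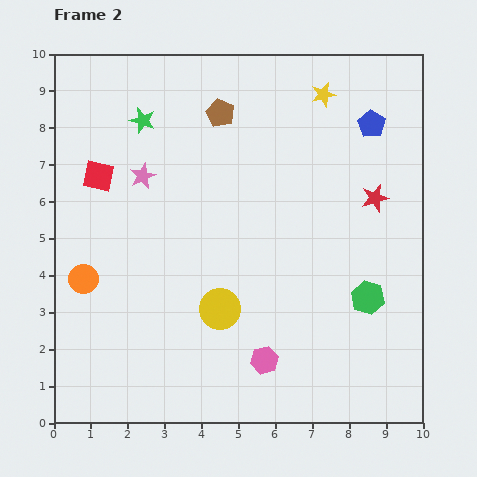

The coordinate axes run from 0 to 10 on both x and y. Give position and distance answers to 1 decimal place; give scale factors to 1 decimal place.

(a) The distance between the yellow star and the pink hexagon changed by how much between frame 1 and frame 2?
+1.4

Distance in frame 1: 6.0. Distance in frame 2: 7.4.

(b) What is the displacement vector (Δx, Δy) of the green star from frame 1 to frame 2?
(0.0, 1.2)

The green star was at (2.4, 7.0) in frame 1 and (2.4, 8.2) in frame 2.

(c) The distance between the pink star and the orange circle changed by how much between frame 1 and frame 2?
+0.8

Distance in frame 1: 2.4. Distance in frame 2: 3.2.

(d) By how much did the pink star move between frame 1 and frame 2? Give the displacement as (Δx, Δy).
(-0.2, 1.2)

The pink star was at (2.6, 5.5) in frame 1 and (2.4, 6.7) in frame 2.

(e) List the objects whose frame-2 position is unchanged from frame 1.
the red square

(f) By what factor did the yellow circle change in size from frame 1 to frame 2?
1.6×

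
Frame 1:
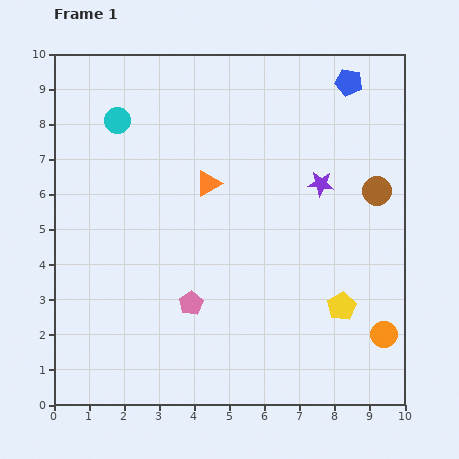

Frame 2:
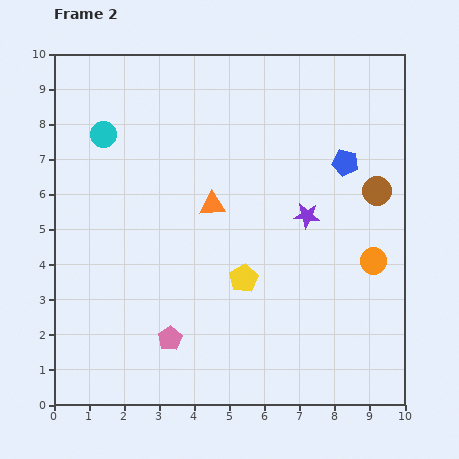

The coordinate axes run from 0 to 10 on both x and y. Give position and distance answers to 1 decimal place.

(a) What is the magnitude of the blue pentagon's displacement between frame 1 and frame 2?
2.3

The blue pentagon moved from (8.4, 9.2) to (8.3, 6.9), a distance of √(0.1² + 2.3²) ≈ 2.3.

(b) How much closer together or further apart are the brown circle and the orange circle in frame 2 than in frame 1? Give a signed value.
-2.1

Distance in frame 1: 4.1. Distance in frame 2: 2.0.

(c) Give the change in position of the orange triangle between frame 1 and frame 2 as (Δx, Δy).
(0.1, -0.6)

The orange triangle was at (4.4, 6.3) in frame 1 and (4.5, 5.7) in frame 2.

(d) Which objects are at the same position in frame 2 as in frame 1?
the brown circle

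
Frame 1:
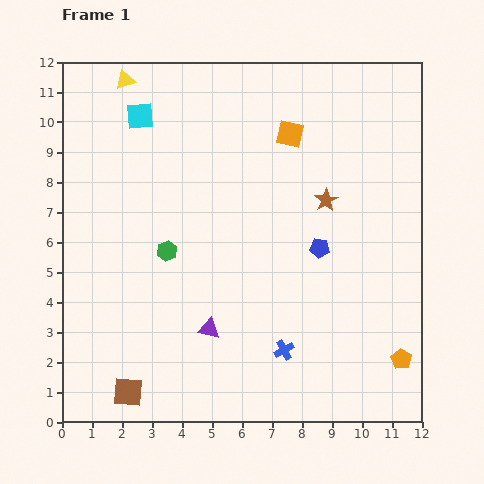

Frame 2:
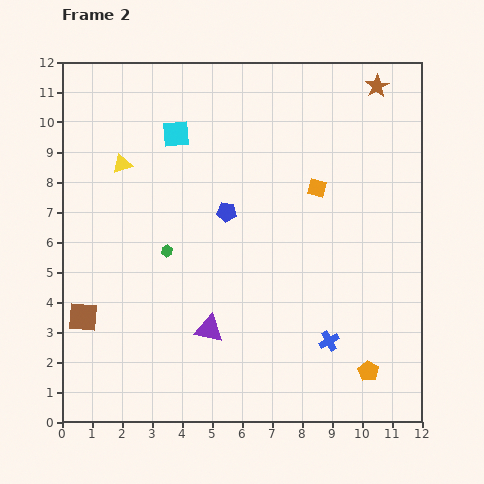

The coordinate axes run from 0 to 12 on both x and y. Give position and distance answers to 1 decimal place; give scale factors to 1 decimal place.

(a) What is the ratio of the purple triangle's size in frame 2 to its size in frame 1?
1.3×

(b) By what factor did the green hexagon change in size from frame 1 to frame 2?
0.6×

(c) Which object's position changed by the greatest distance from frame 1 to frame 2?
the brown star

(moved 4.2; next 3.3)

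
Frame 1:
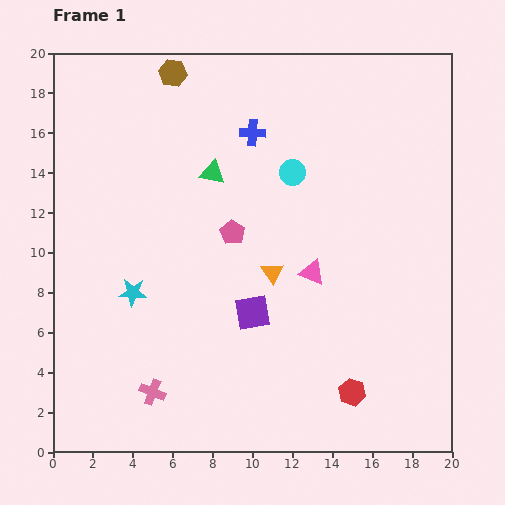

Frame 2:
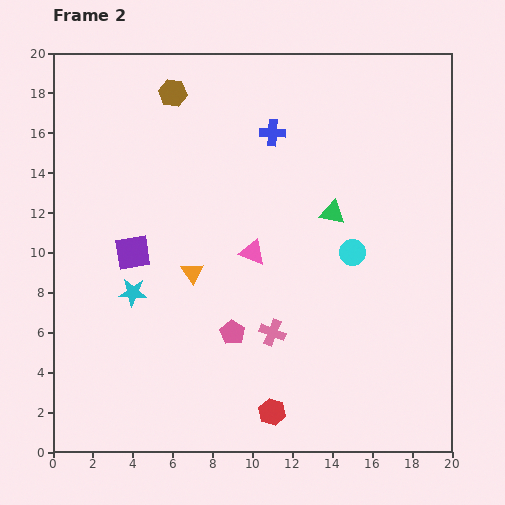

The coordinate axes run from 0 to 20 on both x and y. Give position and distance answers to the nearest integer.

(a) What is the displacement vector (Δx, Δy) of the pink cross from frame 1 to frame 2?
(6, 3)

The pink cross was at (5, 3) in frame 1 and (11, 6) in frame 2.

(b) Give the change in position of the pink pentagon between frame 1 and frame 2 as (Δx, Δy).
(0, -5)

The pink pentagon was at (9, 11) in frame 1 and (9, 6) in frame 2.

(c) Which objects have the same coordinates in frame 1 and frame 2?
the cyan star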